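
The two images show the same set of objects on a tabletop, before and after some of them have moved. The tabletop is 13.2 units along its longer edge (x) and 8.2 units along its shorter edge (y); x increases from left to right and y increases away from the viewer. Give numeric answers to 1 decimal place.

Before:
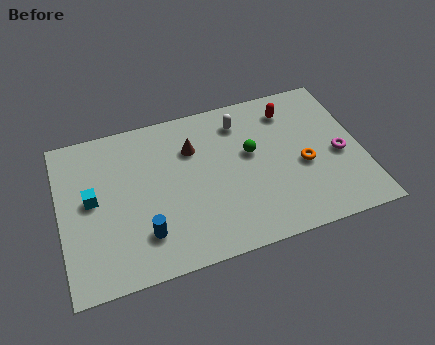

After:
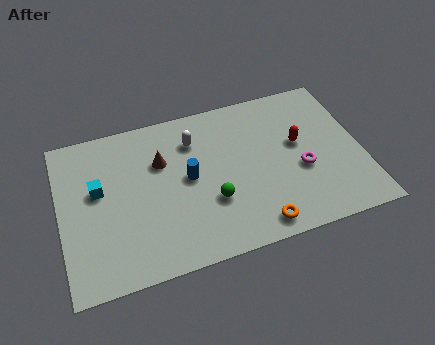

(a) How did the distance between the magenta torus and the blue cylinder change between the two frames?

-3.8

Before: roughly 8.8 units apart; after: 5.0. That's 3.8 units closer together.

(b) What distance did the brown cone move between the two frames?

1.4

The brown cone was near (5.9, 5.8) before and (4.5, 5.5) after, so it travelled √(1.4² + 0.3²) ≈ 1.4 units.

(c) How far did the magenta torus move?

1.7

The magenta torus moved from about (12.2, 3.6) to (10.5, 3.3), a distance of √(1.7² + 0.3²) ≈ 1.7.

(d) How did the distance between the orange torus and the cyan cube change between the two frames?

-1.6

They were about 9.2 units apart before and 7.6 after — 1.6 units closer together.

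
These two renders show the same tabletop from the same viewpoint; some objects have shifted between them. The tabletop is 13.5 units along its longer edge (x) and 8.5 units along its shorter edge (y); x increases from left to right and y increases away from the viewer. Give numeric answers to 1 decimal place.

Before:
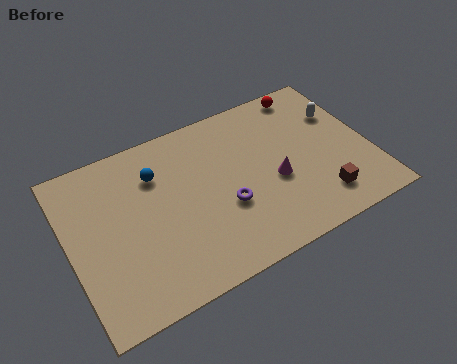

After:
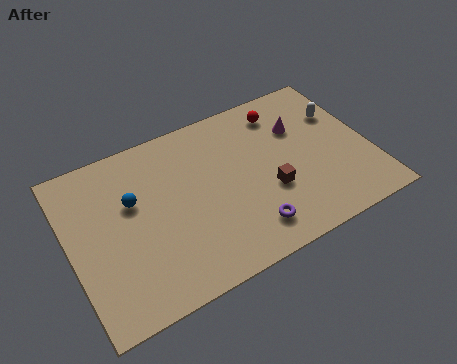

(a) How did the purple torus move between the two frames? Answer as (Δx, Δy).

(0.8, -1.6)

From the two frames, the purple torus sits at roughly (6.8, 3.2) before and (7.6, 1.6) after.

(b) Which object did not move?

the white capsule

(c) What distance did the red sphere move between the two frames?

1.4

The red sphere moved from about (11.3, 7.6) to (10.0, 7.0), a distance of √(1.3² + 0.6²) ≈ 1.4.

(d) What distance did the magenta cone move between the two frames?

2.7

From (9.1, 3.5) to (10.6, 5.8), the magenta cone covered √(1.5² + 2.3²) ≈ 2.7 units.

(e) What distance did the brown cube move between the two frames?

2.5

The brown cube moved from about (10.9, 1.7) to (8.8, 3.1), a distance of √(2.1² + 1.4²) ≈ 2.5.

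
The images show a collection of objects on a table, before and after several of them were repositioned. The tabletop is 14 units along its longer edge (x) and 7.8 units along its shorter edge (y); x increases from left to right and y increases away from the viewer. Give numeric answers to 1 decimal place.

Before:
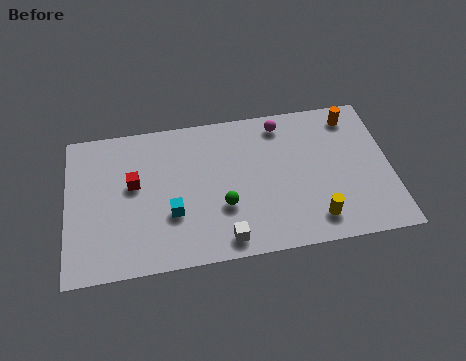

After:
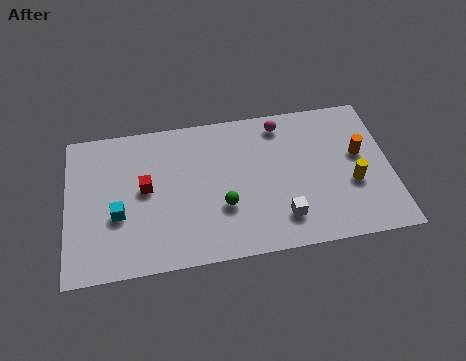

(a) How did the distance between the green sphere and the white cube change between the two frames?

+1.0

The distance was about 1.7 in the first image and 2.7 in the second, so they moved 1.0 units further apart.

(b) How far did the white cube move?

2.6

From (6.7, 1.0) to (9.2, 1.7), the white cube covered √(2.5² + 0.7²) ≈ 2.6 units.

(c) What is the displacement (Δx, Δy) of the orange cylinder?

(0.2, -2.1)

The orange cylinder was at about (12.5, 6.6) and moved to about (12.7, 4.5).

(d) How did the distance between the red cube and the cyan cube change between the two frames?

-0.7

They were about 2.4 units apart before and 1.7 after — 0.7 units closer together.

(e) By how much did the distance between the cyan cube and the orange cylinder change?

+1.7

Before: roughly 8.9 units apart; after: 10.6. That's 1.7 units further apart.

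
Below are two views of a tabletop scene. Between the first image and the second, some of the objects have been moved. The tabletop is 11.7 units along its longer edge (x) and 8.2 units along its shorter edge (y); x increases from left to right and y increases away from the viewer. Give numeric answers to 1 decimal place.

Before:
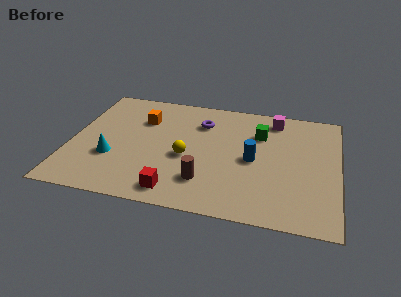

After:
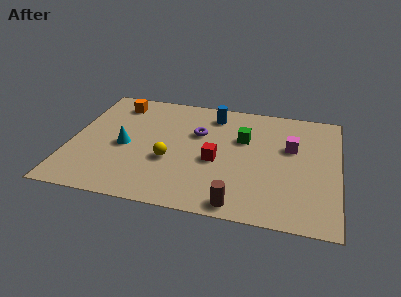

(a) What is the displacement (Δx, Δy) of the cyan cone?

(0.5, 0.9)

The cyan cone was at about (1.9, 2.8) and moved to about (2.4, 3.7).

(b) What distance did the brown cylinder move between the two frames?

1.9

The brown cylinder was near (6.0, 2.0) before and (7.5, 0.8) after, so it travelled √(1.5² + 1.2²) ≈ 1.9 units.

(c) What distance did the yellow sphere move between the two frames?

0.8

From (5.1, 3.5) to (4.4, 3.1), the yellow sphere covered √(0.7² + 0.4²) ≈ 0.8 units.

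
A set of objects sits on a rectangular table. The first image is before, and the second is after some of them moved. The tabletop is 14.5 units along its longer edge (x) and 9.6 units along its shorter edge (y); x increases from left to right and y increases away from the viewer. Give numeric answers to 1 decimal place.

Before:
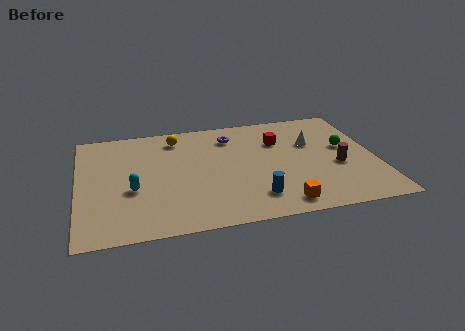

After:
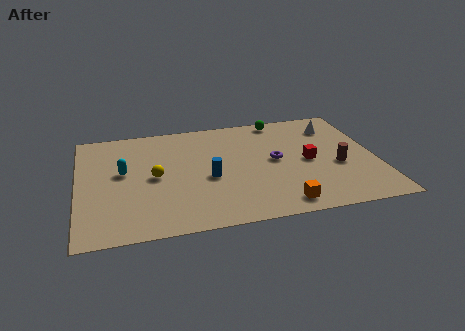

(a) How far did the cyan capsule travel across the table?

1.6

The cyan capsule moved from about (2.6, 3.8) to (2.2, 5.4), a distance of √(0.4² + 1.6²) ≈ 1.6.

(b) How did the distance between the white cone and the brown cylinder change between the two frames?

+1.1

They were about 2.5 units apart before and 3.6 after — 1.1 units further apart.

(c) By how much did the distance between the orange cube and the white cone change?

+1.7

Before: roughly 5.3 units apart; after: 7.0. That's 1.7 units further apart.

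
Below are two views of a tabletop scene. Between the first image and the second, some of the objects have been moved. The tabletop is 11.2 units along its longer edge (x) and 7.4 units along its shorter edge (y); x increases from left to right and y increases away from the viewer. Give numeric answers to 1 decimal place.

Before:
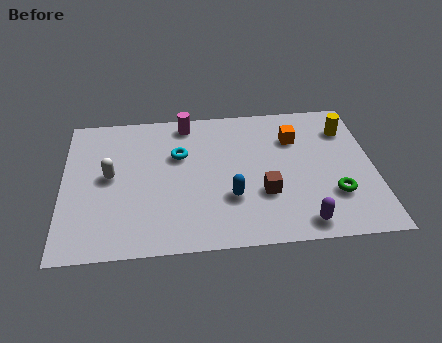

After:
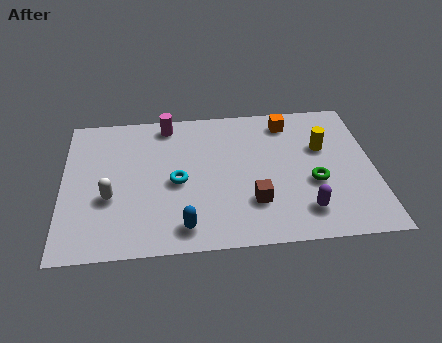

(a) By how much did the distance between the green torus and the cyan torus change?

-1.2

Before: roughly 6.1 units apart; after: 4.9. That's 1.2 units closer together.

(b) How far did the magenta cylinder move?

0.7

From (4.5, 6.5) to (3.8, 6.5), the magenta cylinder covered √(0.7² + 0.0²) ≈ 0.7 units.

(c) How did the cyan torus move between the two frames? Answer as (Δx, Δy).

(-0.1, -1.4)

The cyan torus started near (4.2, 4.8) and ended near (4.1, 3.4).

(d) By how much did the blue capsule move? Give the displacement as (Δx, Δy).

(-1.7, -1.3)

From the two frames, the blue capsule sits at roughly (6.0, 2.4) before and (4.3, 1.1) after.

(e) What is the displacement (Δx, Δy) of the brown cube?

(-0.4, -0.4)

The brown cube started near (7.2, 2.5) and ended near (6.8, 2.1).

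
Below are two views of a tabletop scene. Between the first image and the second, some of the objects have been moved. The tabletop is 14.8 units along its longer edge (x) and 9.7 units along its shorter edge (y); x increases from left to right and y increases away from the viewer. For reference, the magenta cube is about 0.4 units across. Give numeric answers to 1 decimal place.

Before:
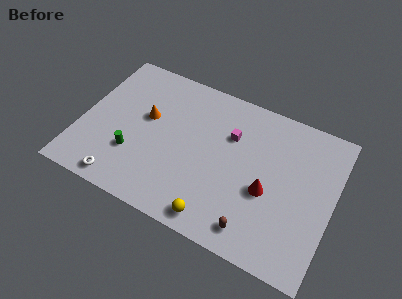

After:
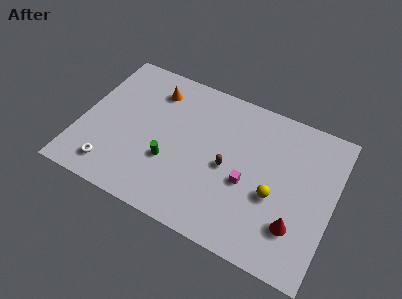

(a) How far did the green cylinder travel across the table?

2.1

The green cylinder was near (3.3, 3.0) before and (5.4, 3.4) after, so it travelled √(2.1² + 0.4²) ≈ 2.1 units.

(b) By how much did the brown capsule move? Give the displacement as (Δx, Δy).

(-2.0, 3.1)

From the two frames, the brown capsule sits at roughly (10.7, 1.4) before and (8.7, 4.5) after.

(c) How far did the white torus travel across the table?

0.9

The white torus moved from about (2.9, 1.0) to (2.2, 1.6), a distance of √(0.7² + 0.6²) ≈ 0.9.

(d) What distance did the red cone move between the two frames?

2.3

The red cone moved from about (11.1, 4.0) to (12.9, 2.6), a distance of √(1.8² + 1.4²) ≈ 2.3.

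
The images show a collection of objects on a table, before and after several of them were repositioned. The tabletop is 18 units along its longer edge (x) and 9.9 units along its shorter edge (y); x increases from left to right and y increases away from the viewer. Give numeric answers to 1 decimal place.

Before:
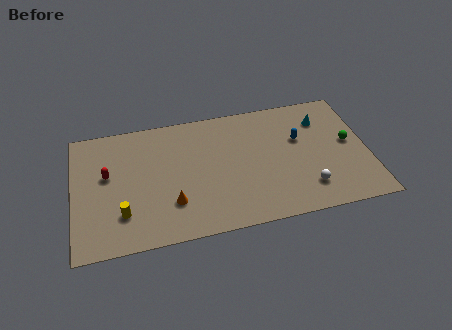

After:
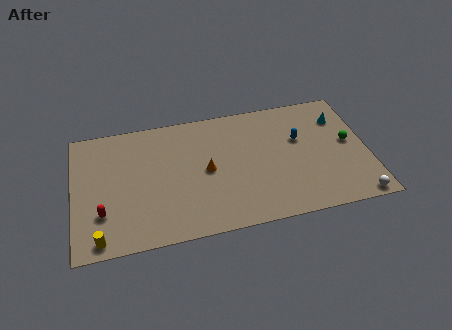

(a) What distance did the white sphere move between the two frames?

3.2

The white sphere moved from about (14.1, 2.2) to (17.0, 0.8), a distance of √(2.9² + 1.4²) ≈ 3.2.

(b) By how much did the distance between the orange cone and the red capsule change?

+1.9

The distance was about 4.8 in the first image and 6.7 in the second, so they moved 1.9 units further apart.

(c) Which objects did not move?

the blue capsule and the green sphere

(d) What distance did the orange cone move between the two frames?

3.0

The orange cone was near (5.9, 2.8) before and (8.1, 4.9) after, so it travelled √(2.2² + 2.1²) ≈ 3.0 units.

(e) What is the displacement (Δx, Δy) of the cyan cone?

(1.1, -0.1)

The cyan cone was at about (15.4, 7.5) and moved to about (16.5, 7.4).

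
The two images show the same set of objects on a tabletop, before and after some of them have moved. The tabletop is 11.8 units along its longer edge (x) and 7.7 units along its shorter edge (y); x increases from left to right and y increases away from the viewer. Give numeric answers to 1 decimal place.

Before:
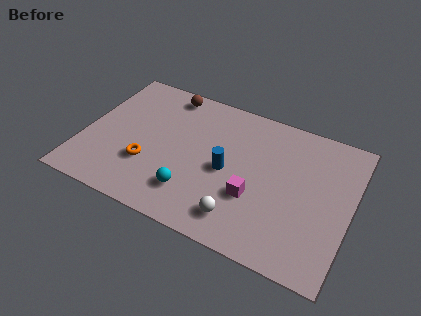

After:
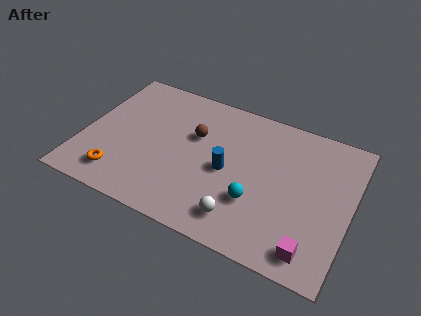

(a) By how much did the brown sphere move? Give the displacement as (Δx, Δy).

(1.5, -1.9)

From the two frames, the brown sphere sits at roughly (3.3, 6.8) before and (4.8, 4.9) after.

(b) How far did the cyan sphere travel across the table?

2.8

The cyan sphere moved from about (5.1, 1.8) to (7.8, 2.5), a distance of √(2.7² + 0.7²) ≈ 2.8.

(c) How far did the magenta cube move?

3.1

The magenta cube moved from about (7.7, 2.7) to (10.4, 1.1), a distance of √(2.7² + 1.6²) ≈ 3.1.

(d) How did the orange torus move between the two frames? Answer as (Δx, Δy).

(-1.1, -1.1)

From the two frames, the orange torus sits at roughly (3.0, 2.5) before and (1.9, 1.4) after.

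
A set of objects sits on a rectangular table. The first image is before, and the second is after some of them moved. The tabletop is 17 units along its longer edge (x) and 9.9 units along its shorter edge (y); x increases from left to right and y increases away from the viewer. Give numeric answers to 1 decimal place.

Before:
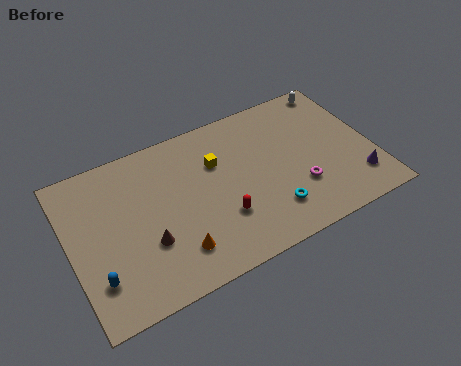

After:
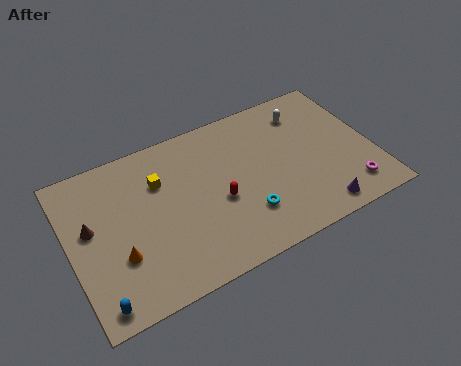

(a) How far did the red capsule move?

1.1

The red capsule was near (8.2, 3.1) before and (8.2, 4.2) after, so it travelled √(0.0² + 1.1²) ≈ 1.1 units.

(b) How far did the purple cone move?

2.6

The purple cone moved from about (15.8, 2.2) to (13.4, 1.2), a distance of √(2.4² + 1.0²) ≈ 2.6.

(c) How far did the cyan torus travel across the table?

1.5

The cyan torus was near (10.9, 2.3) before and (9.5, 2.7) after, so it travelled √(1.4² + 0.4²) ≈ 1.5 units.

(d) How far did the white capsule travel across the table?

2.2

The white capsule was near (15.7, 8.9) before and (13.7, 7.9) after, so it travelled √(2.0² + 1.0²) ≈ 2.2 units.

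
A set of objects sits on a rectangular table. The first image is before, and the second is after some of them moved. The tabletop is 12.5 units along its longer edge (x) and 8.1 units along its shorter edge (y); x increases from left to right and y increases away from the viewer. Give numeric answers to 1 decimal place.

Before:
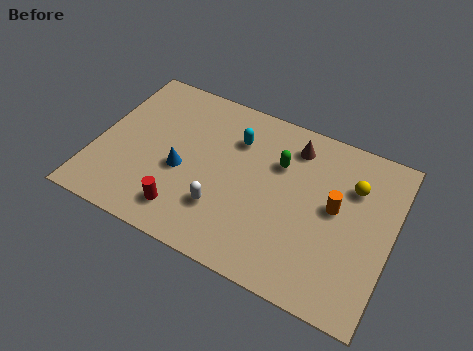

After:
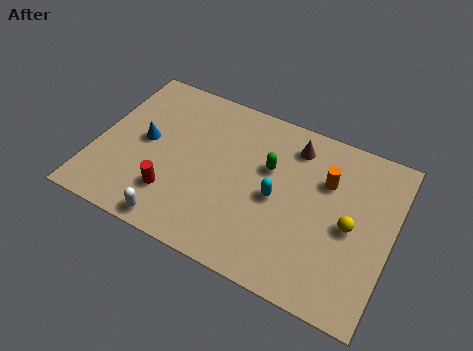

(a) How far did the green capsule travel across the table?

0.6

From (7.6, 5.5) to (7.2, 5.1), the green capsule covered √(0.4² + 0.4²) ≈ 0.6 units.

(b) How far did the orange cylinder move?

1.2

The orange cylinder moved from about (10.1, 4.4) to (9.6, 5.5), a distance of √(0.5² + 1.1²) ≈ 1.2.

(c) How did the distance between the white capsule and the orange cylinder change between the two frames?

+2.5

Before: roughly 5.0 units apart; after: 7.5. That's 2.5 units further apart.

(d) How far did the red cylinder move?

0.8

The red cylinder was near (4.1, 1.5) before and (3.5, 2.1) after, so it travelled √(0.6² + 0.6²) ≈ 0.8 units.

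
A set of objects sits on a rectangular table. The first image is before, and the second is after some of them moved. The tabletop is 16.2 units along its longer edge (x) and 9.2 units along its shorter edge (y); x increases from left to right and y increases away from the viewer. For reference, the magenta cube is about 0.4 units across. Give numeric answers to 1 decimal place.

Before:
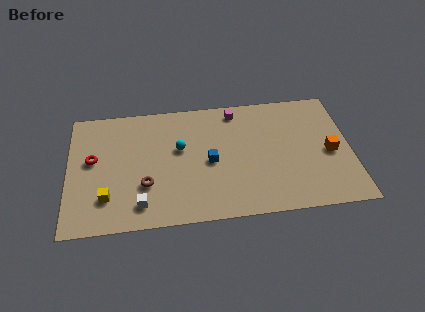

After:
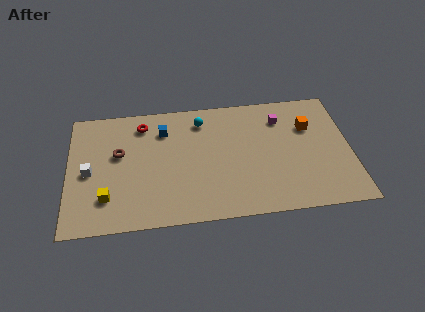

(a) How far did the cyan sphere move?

2.4

The cyan sphere was near (6.4, 5.5) before and (7.7, 7.5) after, so it travelled √(1.3² + 2.0²) ≈ 2.4 units.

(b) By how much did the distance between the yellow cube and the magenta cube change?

+1.8

Before: roughly 9.4 units apart; after: 11.2. That's 1.8 units further apart.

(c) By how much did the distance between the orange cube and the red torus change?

-3.9

Before: roughly 13.6 units apart; after: 9.7. That's 3.9 units closer together.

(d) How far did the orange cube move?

2.4

From (15.0, 4.2) to (13.9, 6.3), the orange cube covered √(1.1² + 2.1²) ≈ 2.4 units.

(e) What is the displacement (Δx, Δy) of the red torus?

(2.9, 2.4)

The red torus started near (1.4, 5.2) and ended near (4.3, 7.6).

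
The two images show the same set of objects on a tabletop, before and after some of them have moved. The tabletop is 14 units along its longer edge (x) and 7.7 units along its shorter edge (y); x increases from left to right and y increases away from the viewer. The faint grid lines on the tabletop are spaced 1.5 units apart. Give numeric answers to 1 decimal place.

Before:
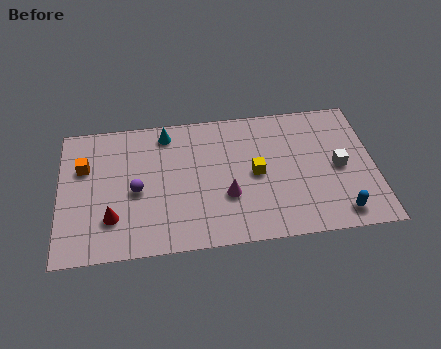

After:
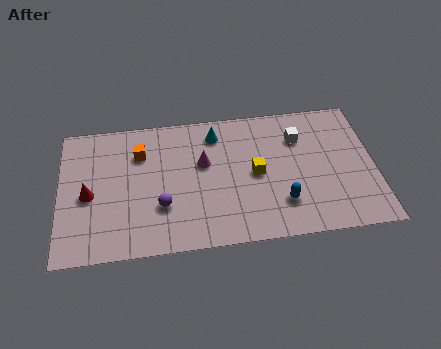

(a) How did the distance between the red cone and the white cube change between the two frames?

-0.6

The distance was about 10.2 in the first image and 9.6 in the second, so they moved 0.6 units closer together.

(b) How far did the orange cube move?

2.5

The orange cube moved from about (1.1, 5.1) to (3.6, 5.6), a distance of √(2.5² + 0.5²) ≈ 2.5.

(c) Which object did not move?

the yellow cube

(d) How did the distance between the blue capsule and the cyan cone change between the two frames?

-4.2

Before: roughly 9.3 units apart; after: 5.1. That's 4.2 units closer together.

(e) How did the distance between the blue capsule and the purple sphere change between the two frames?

-3.9

The distance was about 9.2 in the first image and 5.3 in the second, so they moved 3.9 units closer together.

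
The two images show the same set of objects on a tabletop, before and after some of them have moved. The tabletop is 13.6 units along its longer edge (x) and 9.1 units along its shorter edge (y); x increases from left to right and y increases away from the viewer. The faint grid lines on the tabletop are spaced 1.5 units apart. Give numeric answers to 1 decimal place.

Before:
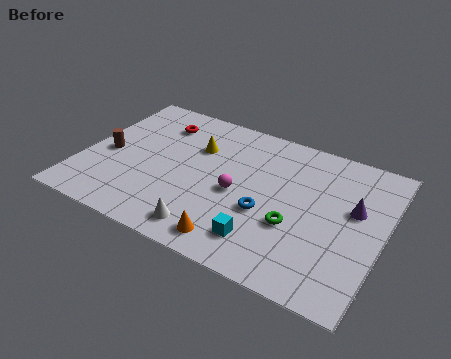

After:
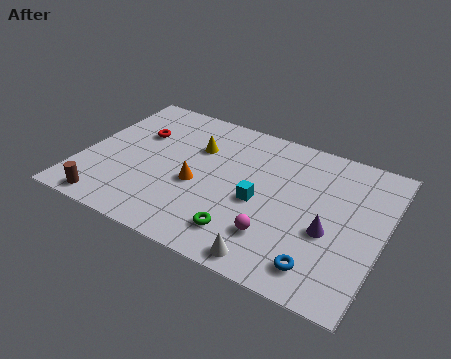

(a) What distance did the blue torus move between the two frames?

3.4

The blue torus was near (8.5, 3.5) before and (11.2, 1.5) after, so it travelled √(2.7² + 2.0²) ≈ 3.4 units.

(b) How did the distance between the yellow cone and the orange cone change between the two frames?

-3.2

The distance was about 5.6 in the first image and 2.4 in the second, so they moved 3.2 units closer together.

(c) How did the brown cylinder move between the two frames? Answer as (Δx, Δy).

(0.6, -3.2)

The brown cylinder started near (1.1, 4.1) and ended near (1.7, 0.9).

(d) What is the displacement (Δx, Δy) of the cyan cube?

(-0.5, 2.2)

The cyan cube started near (8.6, 1.8) and ended near (8.1, 4.0).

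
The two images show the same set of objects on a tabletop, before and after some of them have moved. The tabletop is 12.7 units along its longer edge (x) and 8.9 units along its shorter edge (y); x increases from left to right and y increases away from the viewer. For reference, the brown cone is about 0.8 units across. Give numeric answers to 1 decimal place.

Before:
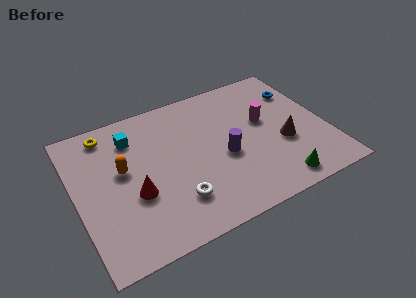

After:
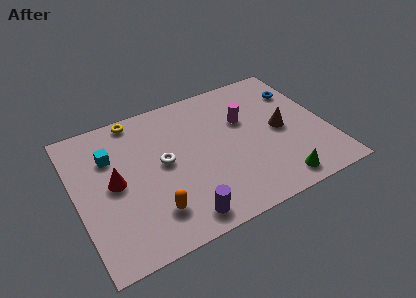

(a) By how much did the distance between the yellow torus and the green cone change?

-0.8

Before: roughly 10.2 units apart; after: 9.4. That's 0.8 units closer together.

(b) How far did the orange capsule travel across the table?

3.3

The orange capsule was near (2.4, 5.1) before and (3.5, 2.0) after, so it travelled √(1.1² + 3.1²) ≈ 3.3 units.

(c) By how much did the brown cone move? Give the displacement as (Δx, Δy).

(0.0, 0.9)

From the two frames, the brown cone sits at roughly (10.4, 3.4) before and (10.4, 4.3) after.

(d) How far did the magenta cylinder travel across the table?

1.1

The magenta cylinder was near (9.7, 5.2) before and (8.7, 5.7) after, so it travelled √(1.0² + 0.5²) ≈ 1.1 units.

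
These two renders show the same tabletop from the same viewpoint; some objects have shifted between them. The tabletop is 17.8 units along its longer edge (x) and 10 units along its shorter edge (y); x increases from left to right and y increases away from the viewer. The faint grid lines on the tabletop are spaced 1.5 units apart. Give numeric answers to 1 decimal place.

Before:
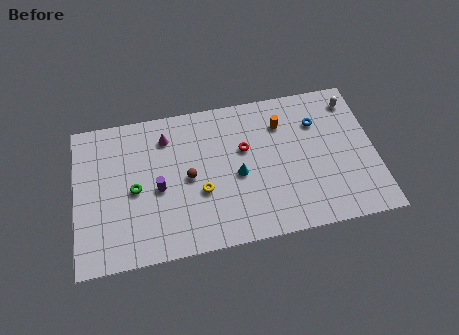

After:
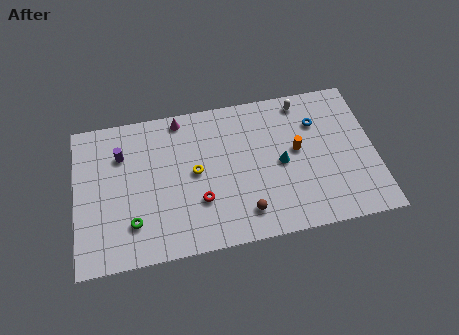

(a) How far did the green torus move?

2.2

From (3.5, 4.7) to (3.3, 2.5), the green torus covered √(0.2² + 2.2²) ≈ 2.2 units.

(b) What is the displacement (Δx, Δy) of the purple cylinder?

(-2.1, 2.7)

The purple cylinder started near (4.9, 4.5) and ended near (2.8, 7.2).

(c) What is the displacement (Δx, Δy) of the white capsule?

(-3.0, 0.5)

From the two frames, the white capsule sits at roughly (16.7, 8.3) before and (13.7, 8.8) after.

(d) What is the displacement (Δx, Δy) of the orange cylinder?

(0.8, -2.0)

From the two frames, the orange cylinder sits at roughly (12.4, 7.5) before and (13.2, 5.5) after.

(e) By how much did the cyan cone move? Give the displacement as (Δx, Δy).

(2.6, 0.3)

The cyan cone was at about (9.6, 4.5) and moved to about (12.2, 4.8).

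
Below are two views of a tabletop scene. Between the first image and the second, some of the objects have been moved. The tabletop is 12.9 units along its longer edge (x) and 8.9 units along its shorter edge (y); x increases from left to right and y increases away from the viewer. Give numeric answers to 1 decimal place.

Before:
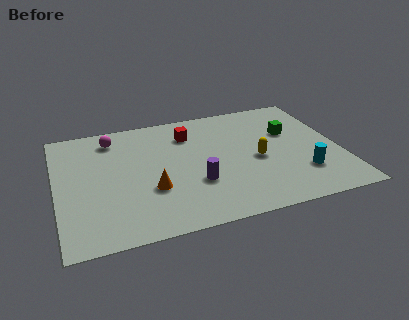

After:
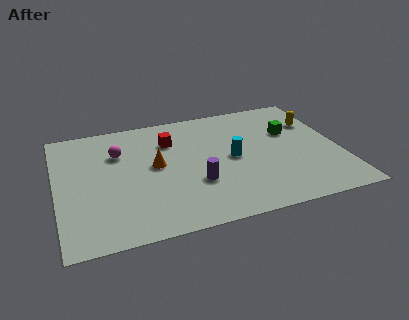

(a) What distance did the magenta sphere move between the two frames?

1.2

The magenta sphere was near (2.7, 7.4) before and (2.9, 6.2) after, so it travelled √(0.2² + 1.2²) ≈ 1.2 units.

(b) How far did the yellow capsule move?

3.6

The yellow capsule was near (9.1, 4.0) before and (12.0, 6.2) after, so it travelled √(2.9² + 2.2²) ≈ 3.6 units.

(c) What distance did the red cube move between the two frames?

0.9

The red cube moved from about (6.2, 6.8) to (5.3, 6.5), a distance of √(0.9² + 0.3²) ≈ 0.9.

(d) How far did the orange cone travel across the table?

1.7

From (4.2, 3.1) to (4.5, 4.8), the orange cone covered √(0.3² + 1.7²) ≈ 1.7 units.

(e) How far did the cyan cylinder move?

3.6

The cyan cylinder was near (11.0, 2.4) before and (8.0, 4.4) after, so it travelled √(3.0² + 2.0²) ≈ 3.6 units.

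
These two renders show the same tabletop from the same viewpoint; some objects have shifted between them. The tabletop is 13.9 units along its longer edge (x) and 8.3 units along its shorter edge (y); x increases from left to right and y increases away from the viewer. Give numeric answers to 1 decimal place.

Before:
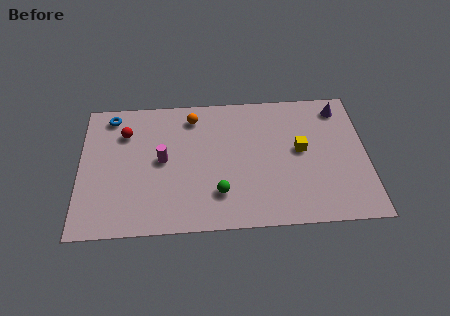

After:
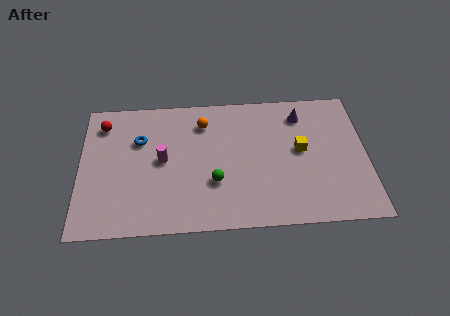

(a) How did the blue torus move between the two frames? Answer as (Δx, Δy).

(1.4, -1.6)

The blue torus started near (1.5, 7.2) and ended near (2.9, 5.6).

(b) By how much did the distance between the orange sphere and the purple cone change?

-2.4

Before: roughly 7.2 units apart; after: 4.8. That's 2.4 units closer together.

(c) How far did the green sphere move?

0.7

The green sphere moved from about (6.7, 2.1) to (6.5, 2.8), a distance of √(0.2² + 0.7²) ≈ 0.7.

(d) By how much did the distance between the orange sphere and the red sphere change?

+1.5

Before: roughly 3.4 units apart; after: 4.9. That's 1.5 units further apart.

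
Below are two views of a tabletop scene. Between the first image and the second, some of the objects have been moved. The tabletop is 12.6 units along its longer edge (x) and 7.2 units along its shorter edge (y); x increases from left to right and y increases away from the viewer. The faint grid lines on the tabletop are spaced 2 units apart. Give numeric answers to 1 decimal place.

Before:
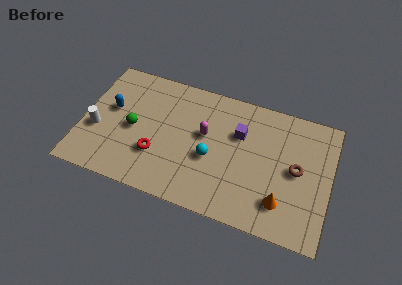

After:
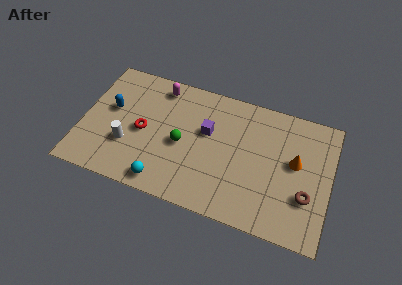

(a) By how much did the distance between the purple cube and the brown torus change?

+2.4

Before: roughly 3.2 units apart; after: 5.6. That's 2.4 units further apart.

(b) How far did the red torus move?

1.4

The red torus was near (3.9, 2.3) before and (3.1, 3.4) after, so it travelled √(0.8² + 1.1²) ≈ 1.4 units.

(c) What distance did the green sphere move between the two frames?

2.5

The green sphere moved from about (2.6, 3.4) to (5.1, 3.3), a distance of √(2.5² + 0.1²) ≈ 2.5.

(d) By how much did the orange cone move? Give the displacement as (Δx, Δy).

(0.5, 2.4)

The orange cone started near (10.3, 1.7) and ended near (10.8, 4.1).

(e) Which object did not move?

the blue capsule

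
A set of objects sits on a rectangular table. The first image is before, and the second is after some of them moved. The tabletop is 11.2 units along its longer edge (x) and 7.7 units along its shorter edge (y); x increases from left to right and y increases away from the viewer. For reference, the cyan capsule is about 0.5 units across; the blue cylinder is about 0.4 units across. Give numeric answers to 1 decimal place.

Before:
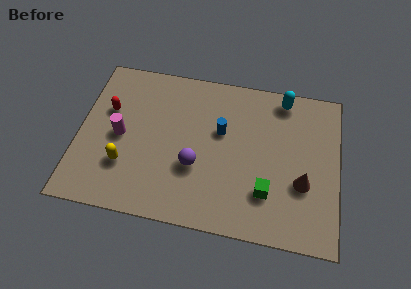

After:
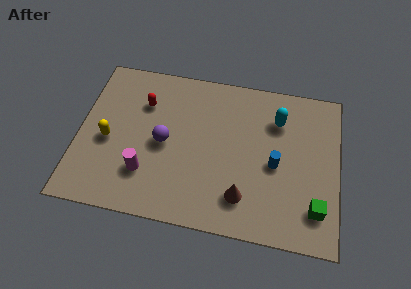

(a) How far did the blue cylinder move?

2.7

From (6.1, 4.7) to (8.5, 3.5), the blue cylinder covered √(2.4² + 1.2²) ≈ 2.7 units.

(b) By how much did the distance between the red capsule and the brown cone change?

-2.9

The distance was about 8.8 in the first image and 5.9 in the second, so they moved 2.9 units closer together.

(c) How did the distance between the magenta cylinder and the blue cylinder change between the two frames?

+1.3

They were about 4.4 units apart before and 5.7 after — 1.3 units further apart.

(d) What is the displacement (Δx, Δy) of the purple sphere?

(-1.4, 0.9)

From the two frames, the purple sphere sits at roughly (5.1, 2.8) before and (3.7, 3.7) after.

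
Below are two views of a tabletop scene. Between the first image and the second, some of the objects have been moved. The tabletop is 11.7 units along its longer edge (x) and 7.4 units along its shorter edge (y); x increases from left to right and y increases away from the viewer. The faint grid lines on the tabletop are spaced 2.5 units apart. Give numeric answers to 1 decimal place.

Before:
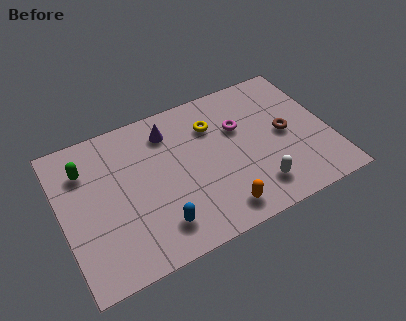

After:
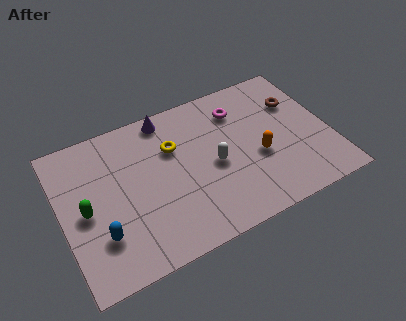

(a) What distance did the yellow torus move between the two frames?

1.8

The yellow torus was near (6.8, 5.4) before and (5.0, 5.0) after, so it travelled √(1.8² + 0.4²) ≈ 1.8 units.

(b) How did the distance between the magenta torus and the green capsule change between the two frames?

+0.6

The distance was about 6.7 in the first image and 7.3 in the second, so they moved 0.6 units further apart.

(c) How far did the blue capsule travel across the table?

2.5

The blue capsule moved from about (3.9, 1.5) to (1.5, 2.1), a distance of √(2.4² + 0.6²) ≈ 2.5.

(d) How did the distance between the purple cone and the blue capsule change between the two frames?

+1.1

Before: roughly 4.5 units apart; after: 5.6. That's 1.1 units further apart.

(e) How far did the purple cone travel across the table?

0.7

The purple cone moved from about (4.9, 5.9) to (4.9, 6.6), a distance of √(0.0² + 0.7²) ≈ 0.7.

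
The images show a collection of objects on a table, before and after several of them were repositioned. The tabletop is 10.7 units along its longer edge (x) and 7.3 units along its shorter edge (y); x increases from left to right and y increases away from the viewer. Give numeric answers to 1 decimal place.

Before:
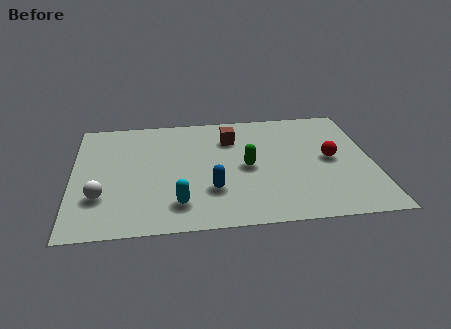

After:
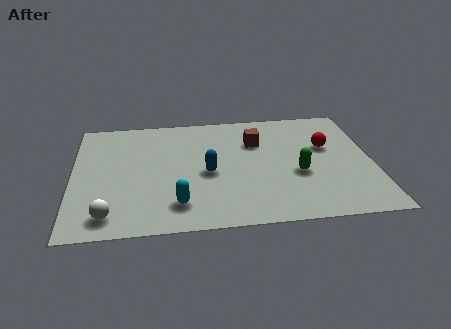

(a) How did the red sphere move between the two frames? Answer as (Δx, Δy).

(-0.1, 0.8)

The red sphere started near (9.2, 3.7) and ended near (9.1, 4.5).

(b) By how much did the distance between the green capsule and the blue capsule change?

+1.4

They were about 1.8 units apart before and 3.2 after — 1.4 units further apart.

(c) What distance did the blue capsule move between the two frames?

1.1

From (4.9, 2.2) to (4.8, 3.3), the blue capsule covered √(0.1² + 1.1²) ≈ 1.1 units.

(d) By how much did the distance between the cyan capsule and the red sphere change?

+0.3

The distance was about 5.9 in the first image and 6.2 in the second, so they moved 0.3 units further apart.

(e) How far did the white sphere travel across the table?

1.1

The white sphere was near (1.0, 2.2) before and (1.3, 1.1) after, so it travelled √(0.3² + 1.1²) ≈ 1.1 units.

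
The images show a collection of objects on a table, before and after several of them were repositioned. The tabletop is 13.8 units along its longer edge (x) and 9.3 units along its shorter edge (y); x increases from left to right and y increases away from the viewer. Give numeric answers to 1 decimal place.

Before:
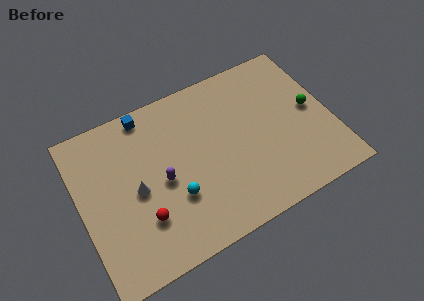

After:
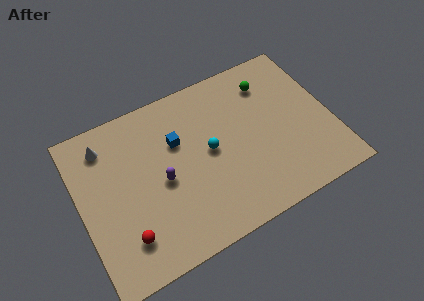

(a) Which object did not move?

the purple capsule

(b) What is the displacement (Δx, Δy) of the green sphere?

(-2.0, 2.5)

From the two frames, the green sphere sits at roughly (12.8, 4.8) before and (10.8, 7.3) after.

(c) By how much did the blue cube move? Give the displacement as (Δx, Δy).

(1.4, -2.3)

The blue cube was at about (4.1, 8.4) and moved to about (5.5, 6.1).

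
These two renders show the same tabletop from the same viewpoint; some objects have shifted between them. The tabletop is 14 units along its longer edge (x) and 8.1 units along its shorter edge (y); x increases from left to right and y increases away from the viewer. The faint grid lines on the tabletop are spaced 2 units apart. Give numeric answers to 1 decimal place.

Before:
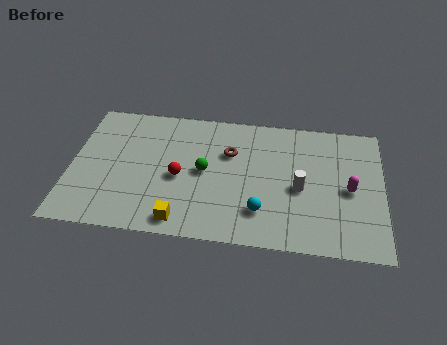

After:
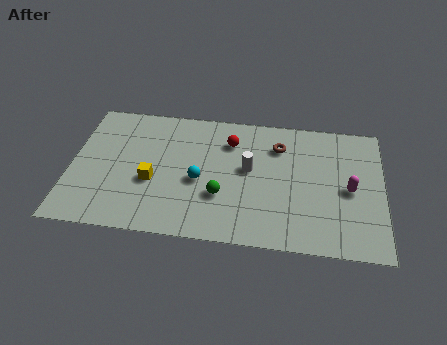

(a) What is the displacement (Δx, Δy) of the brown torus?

(2.2, 0.7)

The brown torus was at about (7.1, 5.4) and moved to about (9.3, 6.1).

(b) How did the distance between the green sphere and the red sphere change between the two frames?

+2.2

Before: roughly 1.2 units apart; after: 3.4. That's 2.2 units further apart.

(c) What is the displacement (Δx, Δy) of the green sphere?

(0.8, -1.4)

From the two frames, the green sphere sits at roughly (6.0, 4.1) before and (6.8, 2.7) after.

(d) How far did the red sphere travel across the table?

3.3

From (4.9, 3.6) to (7.1, 6.1), the red sphere covered √(2.2² + 2.5²) ≈ 3.3 units.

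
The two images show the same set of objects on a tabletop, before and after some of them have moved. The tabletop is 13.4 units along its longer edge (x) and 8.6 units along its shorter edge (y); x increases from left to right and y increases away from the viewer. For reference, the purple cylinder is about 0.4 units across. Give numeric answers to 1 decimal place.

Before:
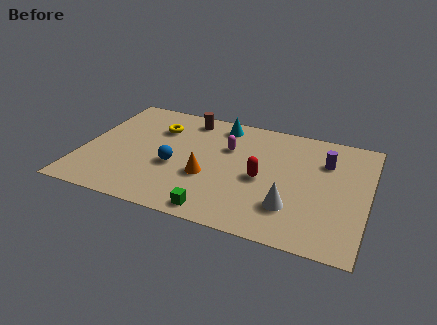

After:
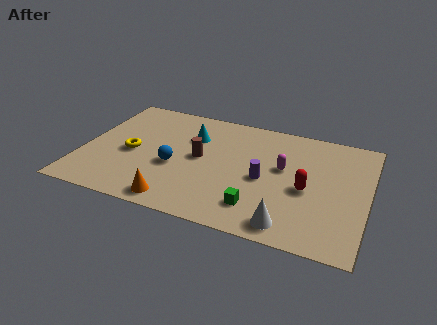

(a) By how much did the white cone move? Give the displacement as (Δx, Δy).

(0.0, -1.2)

The white cone started near (10.0, 2.3) and ended near (10.0, 1.1).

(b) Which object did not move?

the blue sphere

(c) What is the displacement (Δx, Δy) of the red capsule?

(2.1, -0.1)

The red capsule was at about (8.5, 3.9) and moved to about (10.6, 3.8).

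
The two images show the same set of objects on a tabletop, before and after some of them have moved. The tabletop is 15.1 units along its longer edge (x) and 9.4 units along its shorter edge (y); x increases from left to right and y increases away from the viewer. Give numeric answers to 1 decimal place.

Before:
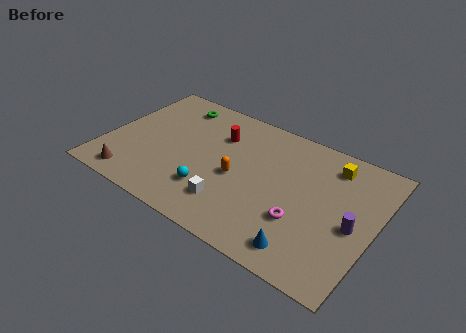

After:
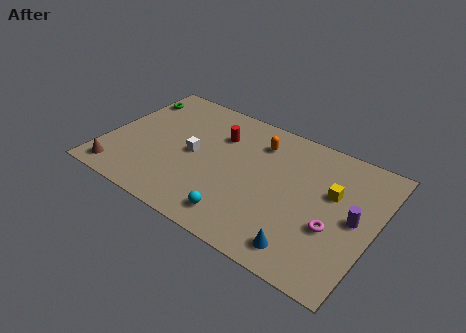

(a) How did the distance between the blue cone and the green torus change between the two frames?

+1.7

They were about 10.8 units apart before and 12.5 after — 1.7 units further apart.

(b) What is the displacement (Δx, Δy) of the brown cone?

(-0.8, 0.0)

From the two frames, the brown cone sits at roughly (2.0, 1.2) before and (1.2, 1.2) after.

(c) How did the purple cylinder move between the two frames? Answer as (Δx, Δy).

(0.0, 0.5)

The purple cylinder started near (14.0, 4.2) and ended near (14.0, 4.7).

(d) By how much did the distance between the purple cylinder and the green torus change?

+2.1

They were about 11.4 units apart before and 13.5 after — 2.1 units further apart.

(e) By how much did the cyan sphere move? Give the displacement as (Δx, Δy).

(1.8, -1.0)

The cyan sphere was at about (6.3, 2.5) and moved to about (8.1, 1.5).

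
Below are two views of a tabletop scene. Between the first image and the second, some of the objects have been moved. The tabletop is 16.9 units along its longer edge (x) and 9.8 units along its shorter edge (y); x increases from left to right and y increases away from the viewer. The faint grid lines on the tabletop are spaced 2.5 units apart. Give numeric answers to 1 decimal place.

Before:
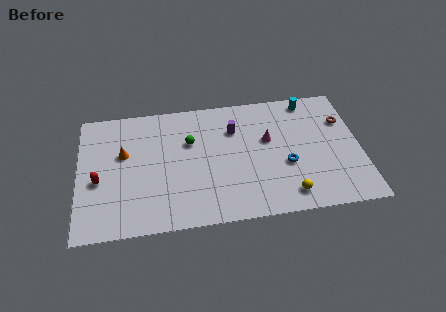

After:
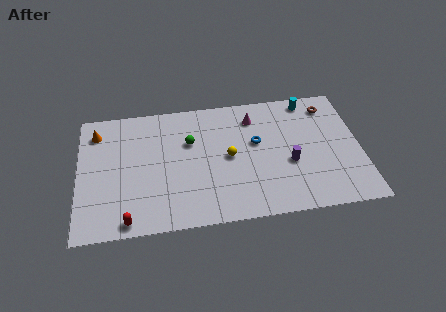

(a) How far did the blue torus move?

2.6

From (12.4, 3.8) to (10.7, 5.8), the blue torus covered √(1.7² + 2.0²) ≈ 2.6 units.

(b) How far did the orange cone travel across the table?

2.5

The orange cone moved from about (2.7, 6.0) to (1.1, 7.9), a distance of √(1.6² + 1.9²) ≈ 2.5.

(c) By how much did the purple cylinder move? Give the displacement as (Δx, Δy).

(3.2, -3.1)

The purple cylinder was at about (9.4, 7.0) and moved to about (12.6, 3.9).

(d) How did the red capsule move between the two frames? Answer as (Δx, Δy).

(1.7, -3.2)

From the two frames, the red capsule sits at roughly (1.2, 4.1) before and (2.9, 0.9) after.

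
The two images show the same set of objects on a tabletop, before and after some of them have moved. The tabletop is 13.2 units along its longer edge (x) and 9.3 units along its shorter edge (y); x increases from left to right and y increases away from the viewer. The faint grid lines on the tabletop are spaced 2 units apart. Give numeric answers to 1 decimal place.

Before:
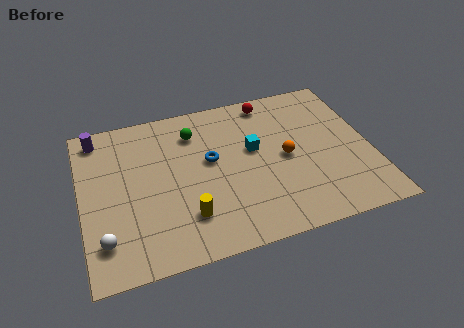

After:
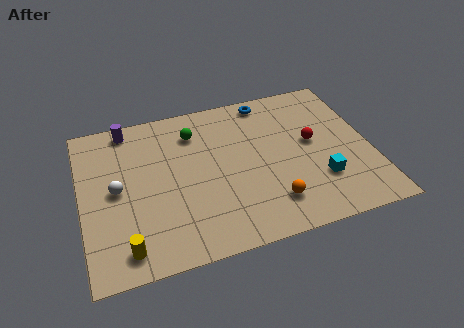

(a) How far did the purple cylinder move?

1.4

The purple cylinder was near (0.9, 8.1) before and (2.3, 8.3) after, so it travelled √(1.4² + 0.2²) ≈ 1.4 units.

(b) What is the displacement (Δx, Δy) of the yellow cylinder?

(-2.8, -1.0)

The yellow cylinder was at about (4.6, 2.3) and moved to about (1.8, 1.3).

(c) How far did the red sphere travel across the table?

3.5

The red sphere moved from about (8.9, 8.2) to (10.6, 5.1), a distance of √(1.7² + 3.1²) ≈ 3.5.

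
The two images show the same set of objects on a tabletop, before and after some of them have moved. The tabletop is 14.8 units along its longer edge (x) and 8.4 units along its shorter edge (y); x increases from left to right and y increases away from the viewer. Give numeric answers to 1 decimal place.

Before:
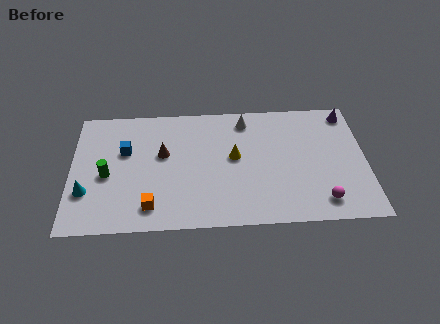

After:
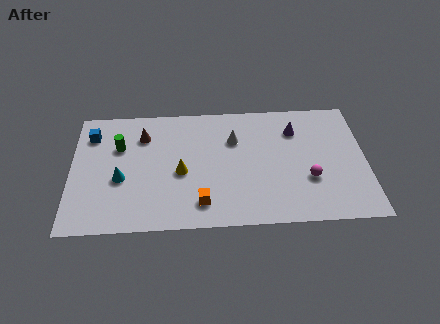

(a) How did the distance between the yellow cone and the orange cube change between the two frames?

-2.9

Before: roughly 5.2 units apart; after: 2.3. That's 2.9 units closer together.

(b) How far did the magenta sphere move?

1.6

The magenta sphere moved from about (12.5, 1.4) to (11.9, 2.9), a distance of √(0.6² + 1.5²) ≈ 1.6.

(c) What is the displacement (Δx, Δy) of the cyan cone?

(1.7, 0.8)

The cyan cone started near (0.8, 2.6) and ended near (2.5, 3.4).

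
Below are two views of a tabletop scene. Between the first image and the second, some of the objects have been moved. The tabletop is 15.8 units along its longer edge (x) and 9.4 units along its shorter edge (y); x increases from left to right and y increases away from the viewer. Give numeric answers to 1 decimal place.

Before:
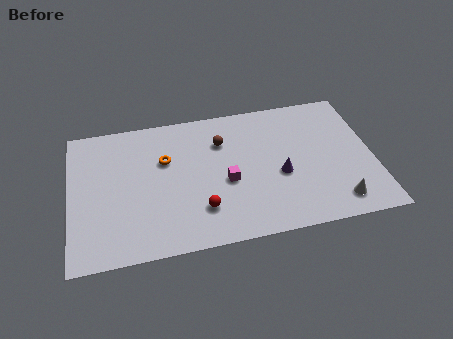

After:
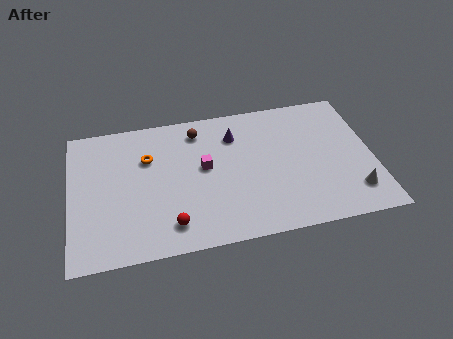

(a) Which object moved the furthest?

the purple cone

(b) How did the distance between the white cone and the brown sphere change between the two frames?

+1.9

They were about 7.8 units apart before and 9.7 after — 1.9 units further apart.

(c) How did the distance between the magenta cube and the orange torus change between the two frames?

-0.6

The distance was about 3.7 in the first image and 3.1 in the second, so they moved 0.6 units closer together.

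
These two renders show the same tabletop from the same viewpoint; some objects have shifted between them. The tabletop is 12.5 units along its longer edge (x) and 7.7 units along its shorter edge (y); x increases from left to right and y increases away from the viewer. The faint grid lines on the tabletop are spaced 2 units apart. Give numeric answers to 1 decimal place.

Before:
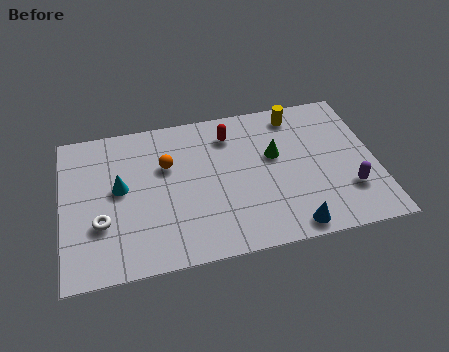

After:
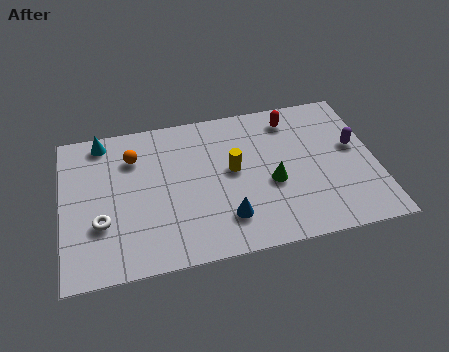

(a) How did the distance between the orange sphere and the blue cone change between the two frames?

-1.1

They were about 6.3 units apart before and 5.2 after — 1.1 units closer together.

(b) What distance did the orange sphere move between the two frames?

1.5

From (4.2, 5.0) to (2.9, 5.7), the orange sphere covered √(1.3² + 0.7²) ≈ 1.5 units.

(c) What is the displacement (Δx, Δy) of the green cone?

(-0.2, -1.4)

The green cone started near (8.5, 4.6) and ended near (8.3, 3.2).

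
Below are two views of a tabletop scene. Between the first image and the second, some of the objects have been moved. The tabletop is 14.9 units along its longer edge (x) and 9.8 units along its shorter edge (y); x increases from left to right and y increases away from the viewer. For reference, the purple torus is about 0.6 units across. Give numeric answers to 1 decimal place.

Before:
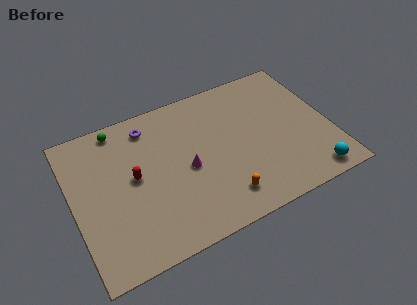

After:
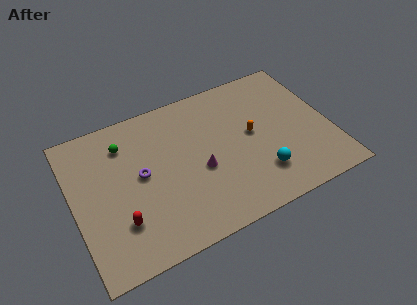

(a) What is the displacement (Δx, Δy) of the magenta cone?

(0.7, -0.4)

From the two frames, the magenta cone sits at roughly (6.5, 4.5) before and (7.2, 4.1) after.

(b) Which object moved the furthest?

the orange capsule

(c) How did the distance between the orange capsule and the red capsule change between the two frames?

+2.6

Before: roughly 5.8 units apart; after: 8.4. That's 2.6 units further apart.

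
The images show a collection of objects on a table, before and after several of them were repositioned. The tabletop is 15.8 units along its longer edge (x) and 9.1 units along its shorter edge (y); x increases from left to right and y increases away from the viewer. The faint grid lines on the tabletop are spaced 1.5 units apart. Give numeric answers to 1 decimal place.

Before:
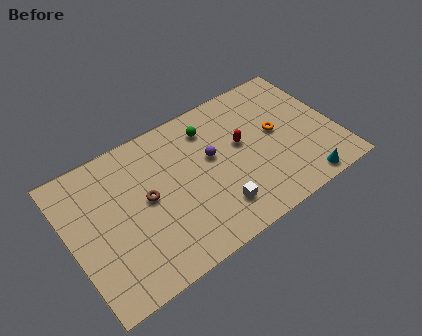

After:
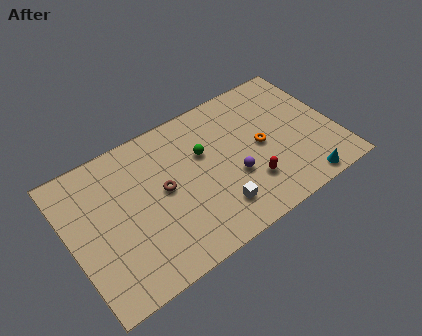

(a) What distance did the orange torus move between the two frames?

1.1

The orange torus was near (12.4, 4.9) before and (11.4, 4.5) after, so it travelled √(1.0² + 0.4²) ≈ 1.1 units.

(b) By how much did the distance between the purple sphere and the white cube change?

-1.4

The distance was about 3.3 in the first image and 1.9 in the second, so they moved 1.4 units closer together.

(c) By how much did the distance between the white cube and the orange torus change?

-1.0

The distance was about 5.1 in the first image and 4.1 in the second, so they moved 1.0 units closer together.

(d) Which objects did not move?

the cyan cone and the white cube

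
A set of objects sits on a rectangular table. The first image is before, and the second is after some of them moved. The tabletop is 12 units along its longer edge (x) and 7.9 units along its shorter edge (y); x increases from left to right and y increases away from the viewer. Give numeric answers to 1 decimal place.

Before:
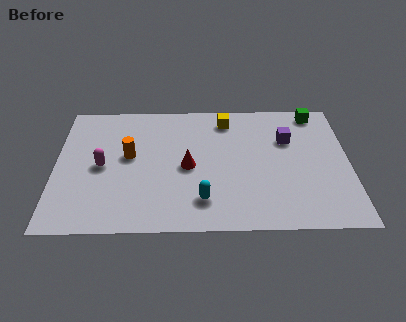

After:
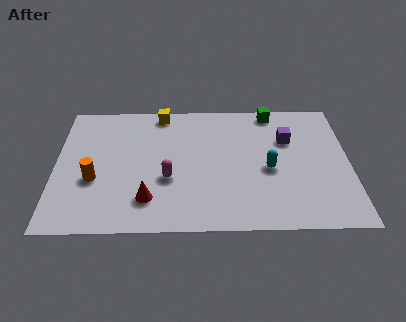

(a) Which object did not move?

the purple cube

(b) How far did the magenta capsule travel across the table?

2.8

The magenta capsule moved from about (1.9, 3.8) to (4.6, 3.0), a distance of √(2.7² + 0.8²) ≈ 2.8.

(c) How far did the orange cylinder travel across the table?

2.0

The orange cylinder was near (3.0, 4.4) before and (1.6, 3.0) after, so it travelled √(1.4² + 1.4²) ≈ 2.0 units.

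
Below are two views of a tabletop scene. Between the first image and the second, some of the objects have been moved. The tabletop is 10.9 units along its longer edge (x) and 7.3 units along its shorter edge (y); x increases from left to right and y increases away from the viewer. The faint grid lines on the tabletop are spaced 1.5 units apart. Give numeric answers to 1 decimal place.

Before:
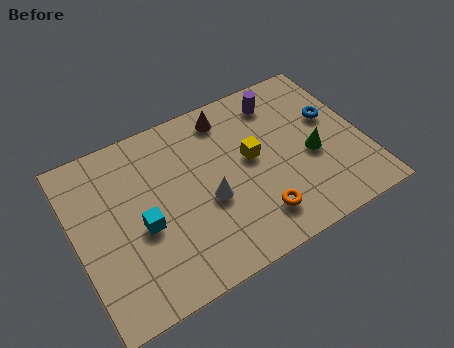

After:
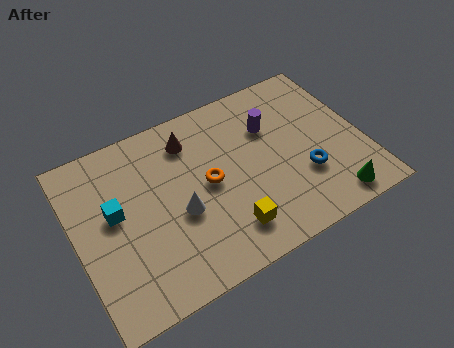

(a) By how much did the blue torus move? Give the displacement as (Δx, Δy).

(-1.4, -2.0)

From the two frames, the blue torus sits at roughly (9.9, 4.4) before and (8.5, 2.4) after.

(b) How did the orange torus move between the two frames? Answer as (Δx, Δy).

(-1.5, 2.2)

From the two frames, the orange torus sits at roughly (6.5, 1.5) before and (5.0, 3.7) after.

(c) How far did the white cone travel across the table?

1.1

From (4.9, 3.0) to (3.8, 3.0), the white cone covered √(1.1² + 0.0²) ≈ 1.1 units.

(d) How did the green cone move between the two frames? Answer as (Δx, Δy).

(0.4, -2.2)

From the two frames, the green cone sits at roughly (8.9, 3.1) before and (9.3, 0.9) after.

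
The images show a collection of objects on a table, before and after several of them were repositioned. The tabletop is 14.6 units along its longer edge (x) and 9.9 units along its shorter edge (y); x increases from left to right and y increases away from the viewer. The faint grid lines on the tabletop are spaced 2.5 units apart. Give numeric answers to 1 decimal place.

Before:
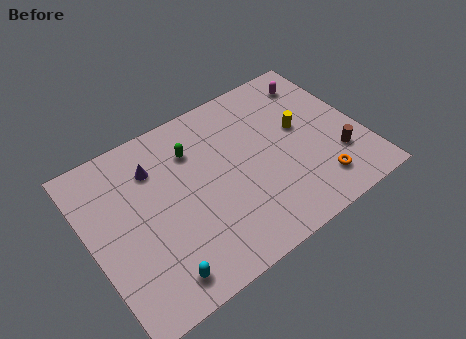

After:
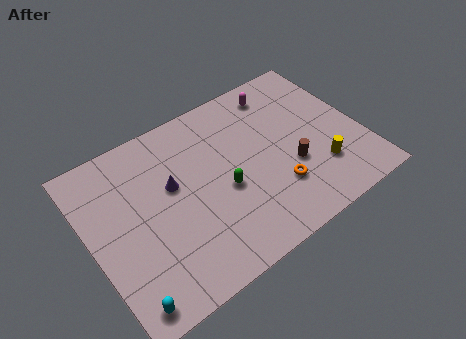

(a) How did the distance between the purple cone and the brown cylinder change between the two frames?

-3.7

Before: roughly 10.2 units apart; after: 6.5. That's 3.7 units closer together.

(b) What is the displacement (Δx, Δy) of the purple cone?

(0.7, -1.5)

The purple cone started near (3.8, 7.4) and ended near (4.5, 5.9).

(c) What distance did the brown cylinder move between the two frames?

2.5

From (13.0, 2.9) to (10.6, 3.6), the brown cylinder covered √(2.4² + 0.7²) ≈ 2.5 units.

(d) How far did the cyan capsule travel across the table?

1.8

From (2.9, 1.4) to (1.1, 1.1), the cyan capsule covered √(1.8² + 0.3²) ≈ 1.8 units.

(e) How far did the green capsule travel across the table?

3.3

The green capsule was near (5.9, 7.3) before and (7.0, 4.2) after, so it travelled √(1.1² + 3.1²) ≈ 3.3 units.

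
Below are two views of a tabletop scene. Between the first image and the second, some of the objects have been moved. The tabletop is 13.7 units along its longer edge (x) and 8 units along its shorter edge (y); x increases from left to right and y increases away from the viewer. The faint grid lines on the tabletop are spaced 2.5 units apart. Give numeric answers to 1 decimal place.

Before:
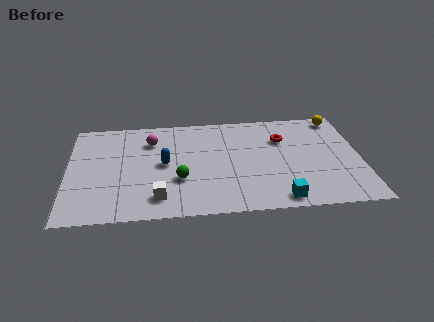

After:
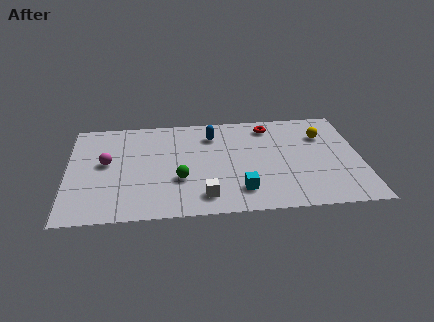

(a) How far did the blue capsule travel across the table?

3.1

From (4.5, 4.1) to (6.8, 6.2), the blue capsule covered √(2.3² + 2.1²) ≈ 3.1 units.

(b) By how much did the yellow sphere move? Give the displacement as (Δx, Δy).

(-0.8, -1.4)

From the two frames, the yellow sphere sits at roughly (12.8, 7.1) before and (12.0, 5.7) after.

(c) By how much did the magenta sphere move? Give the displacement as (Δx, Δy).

(-2.1, -1.6)

The magenta sphere started near (3.9, 6.0) and ended near (1.8, 4.4).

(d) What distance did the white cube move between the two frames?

2.1

The white cube was near (4.2, 1.5) before and (6.3, 1.4) after, so it travelled √(2.1² + 0.1²) ≈ 2.1 units.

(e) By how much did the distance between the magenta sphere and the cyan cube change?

-1.0

They were about 7.8 units apart before and 6.8 after — 1.0 units closer together.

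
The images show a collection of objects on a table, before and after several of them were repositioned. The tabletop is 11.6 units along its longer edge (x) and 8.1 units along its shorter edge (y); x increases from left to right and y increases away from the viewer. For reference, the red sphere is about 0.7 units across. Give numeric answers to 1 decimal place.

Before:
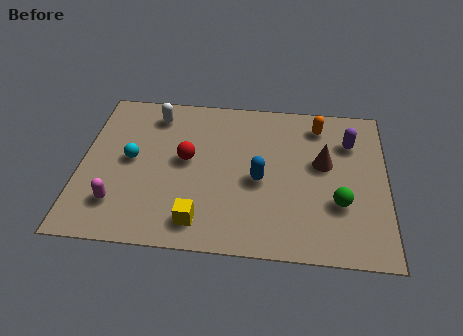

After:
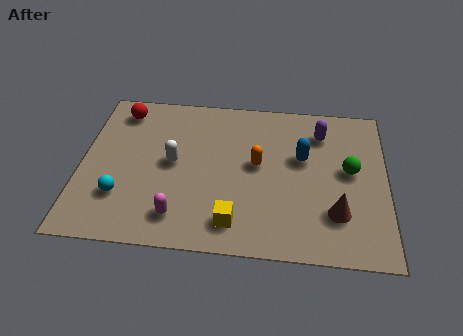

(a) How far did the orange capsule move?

3.3

From (9.0, 6.7) to (6.7, 4.4), the orange capsule covered √(2.3² + 2.3²) ≈ 3.3 units.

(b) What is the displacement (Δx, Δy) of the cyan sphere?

(-0.3, -1.9)

The cyan sphere started near (1.9, 4.2) and ended near (1.6, 2.3).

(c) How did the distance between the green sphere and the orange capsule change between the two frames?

-0.6

The distance was about 4.1 in the first image and 3.5 in the second, so they moved 0.6 units closer together.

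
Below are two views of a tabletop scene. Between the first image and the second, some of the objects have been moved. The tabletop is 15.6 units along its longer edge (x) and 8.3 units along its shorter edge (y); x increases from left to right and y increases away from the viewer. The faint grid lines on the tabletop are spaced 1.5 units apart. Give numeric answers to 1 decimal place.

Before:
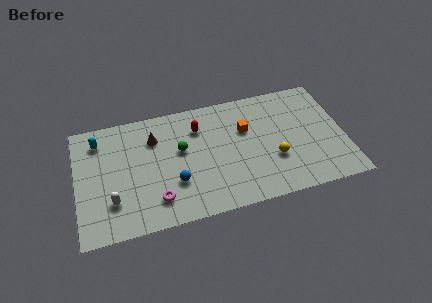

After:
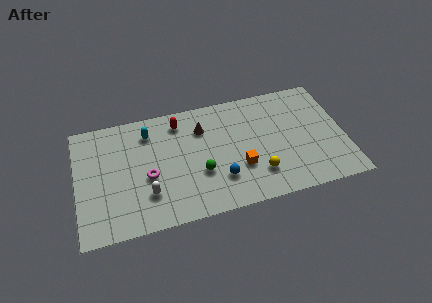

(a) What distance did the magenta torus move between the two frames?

1.7

The magenta torus was near (4.5, 1.8) before and (4.1, 3.5) after, so it travelled √(0.4² + 1.7²) ≈ 1.7 units.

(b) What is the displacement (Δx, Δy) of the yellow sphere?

(-1.0, -0.8)

The yellow sphere started near (11.4, 2.9) and ended near (10.4, 2.1).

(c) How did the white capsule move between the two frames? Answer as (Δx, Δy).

(2.0, 0.0)

The white capsule was at about (2.0, 2.3) and moved to about (4.0, 2.3).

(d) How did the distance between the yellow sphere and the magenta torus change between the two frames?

-0.5

They were about 7.0 units apart before and 6.5 after — 0.5 units closer together.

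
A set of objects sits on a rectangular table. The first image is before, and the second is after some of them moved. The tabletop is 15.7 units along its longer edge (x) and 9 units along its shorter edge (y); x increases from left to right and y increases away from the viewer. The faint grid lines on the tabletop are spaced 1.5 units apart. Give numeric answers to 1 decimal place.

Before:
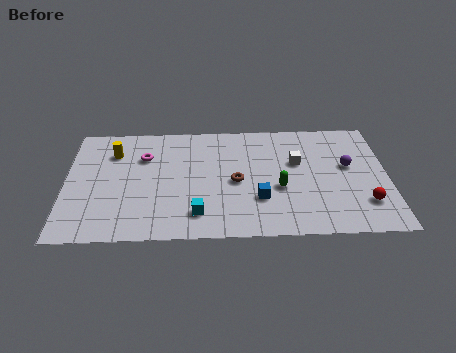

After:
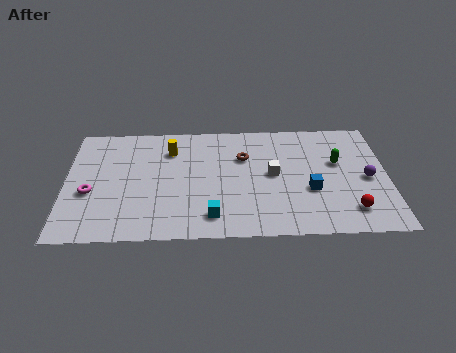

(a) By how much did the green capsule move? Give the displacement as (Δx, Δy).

(2.9, 1.9)

The green capsule started near (10.4, 3.6) and ended near (13.3, 5.5).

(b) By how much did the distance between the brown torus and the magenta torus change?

+2.9

The distance was about 5.0 in the first image and 7.9 in the second, so they moved 2.9 units further apart.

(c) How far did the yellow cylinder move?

2.8

The yellow cylinder was near (2.3, 6.7) before and (5.1, 6.8) after, so it travelled √(2.8² + 0.1²) ≈ 2.8 units.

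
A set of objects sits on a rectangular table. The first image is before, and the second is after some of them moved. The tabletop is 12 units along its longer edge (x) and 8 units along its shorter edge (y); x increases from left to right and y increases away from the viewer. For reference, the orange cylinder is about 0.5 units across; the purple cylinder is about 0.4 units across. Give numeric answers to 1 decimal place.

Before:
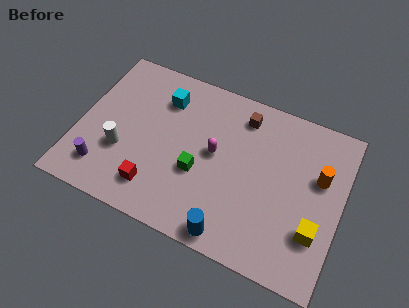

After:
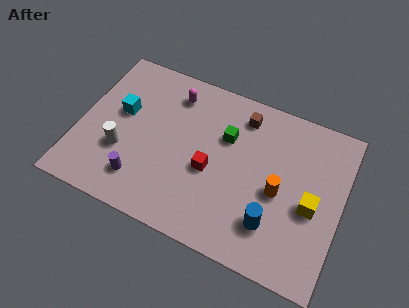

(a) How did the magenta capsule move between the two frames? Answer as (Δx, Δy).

(-2.2, 2.2)

The magenta capsule was at about (6.2, 4.3) and moved to about (4.0, 6.5).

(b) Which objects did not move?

the brown cube and the white cylinder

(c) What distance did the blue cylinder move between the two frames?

2.1

The blue cylinder moved from about (7.4, 0.8) to (9.1, 2.0), a distance of √(1.7² + 1.2²) ≈ 2.1.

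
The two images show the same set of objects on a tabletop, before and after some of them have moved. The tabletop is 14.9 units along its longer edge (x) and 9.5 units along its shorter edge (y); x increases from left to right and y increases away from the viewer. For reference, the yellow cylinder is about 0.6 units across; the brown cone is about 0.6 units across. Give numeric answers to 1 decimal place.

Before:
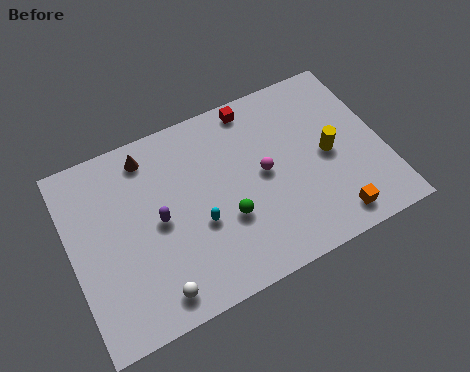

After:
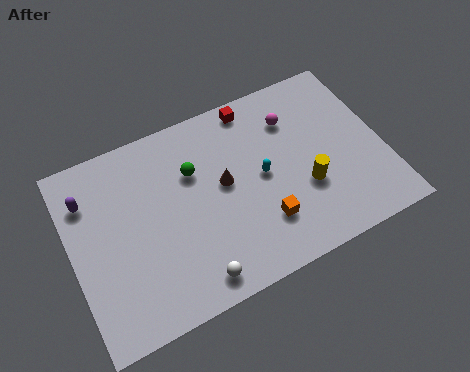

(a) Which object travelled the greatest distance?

the brown cone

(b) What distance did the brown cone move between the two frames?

4.4

The brown cone was near (4.0, 8.1) before and (7.3, 5.2) after, so it travelled √(3.3² + 2.9²) ≈ 4.4 units.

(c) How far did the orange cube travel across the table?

3.4

The orange cube was near (12.0, 1.3) before and (8.8, 2.5) after, so it travelled √(3.2² + 1.2²) ≈ 3.4 units.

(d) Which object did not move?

the red cube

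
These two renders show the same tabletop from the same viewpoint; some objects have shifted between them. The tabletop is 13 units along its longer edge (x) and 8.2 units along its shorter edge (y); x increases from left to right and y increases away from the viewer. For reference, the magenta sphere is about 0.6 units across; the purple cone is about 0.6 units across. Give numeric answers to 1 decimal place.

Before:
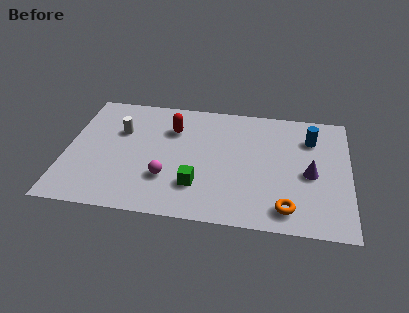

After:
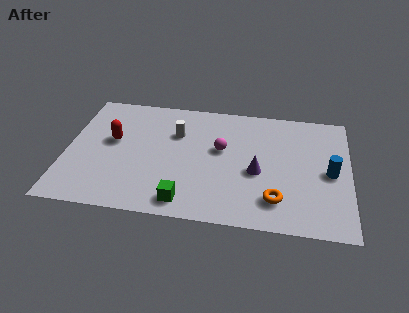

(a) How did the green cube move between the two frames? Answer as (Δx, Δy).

(-0.5, -1.1)

The green cube was at about (6.1, 2.2) and moved to about (5.6, 1.1).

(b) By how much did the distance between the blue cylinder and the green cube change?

+0.7

They were about 6.4 units apart before and 7.1 after — 0.7 units further apart.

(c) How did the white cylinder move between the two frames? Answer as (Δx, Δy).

(2.6, 0.2)

From the two frames, the white cylinder sits at roughly (2.4, 5.4) before and (5.0, 5.6) after.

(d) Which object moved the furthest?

the magenta sphere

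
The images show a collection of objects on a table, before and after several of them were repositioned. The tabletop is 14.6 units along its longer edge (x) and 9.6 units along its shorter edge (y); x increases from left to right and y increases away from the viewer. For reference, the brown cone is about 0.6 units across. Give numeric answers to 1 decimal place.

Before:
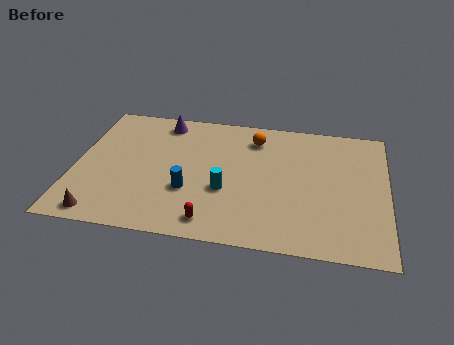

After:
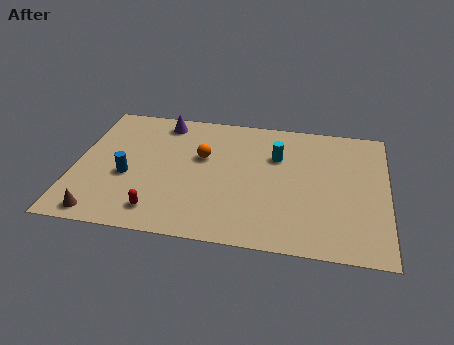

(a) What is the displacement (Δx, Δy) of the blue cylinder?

(-2.9, 0.6)

From the two frames, the blue cylinder sits at roughly (5.4, 3.3) before and (2.5, 3.9) after.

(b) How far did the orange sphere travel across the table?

3.0

The orange sphere was near (8.3, 7.7) before and (5.9, 5.9) after, so it travelled √(2.4² + 1.8²) ≈ 3.0 units.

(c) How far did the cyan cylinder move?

3.7

The cyan cylinder was near (7.1, 3.6) before and (9.4, 6.5) after, so it travelled √(2.3² + 2.9²) ≈ 3.7 units.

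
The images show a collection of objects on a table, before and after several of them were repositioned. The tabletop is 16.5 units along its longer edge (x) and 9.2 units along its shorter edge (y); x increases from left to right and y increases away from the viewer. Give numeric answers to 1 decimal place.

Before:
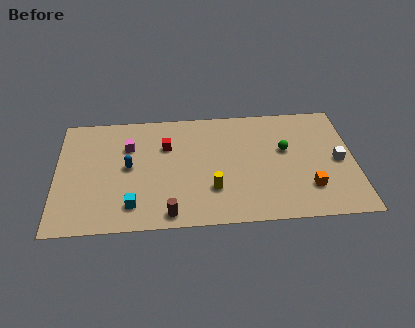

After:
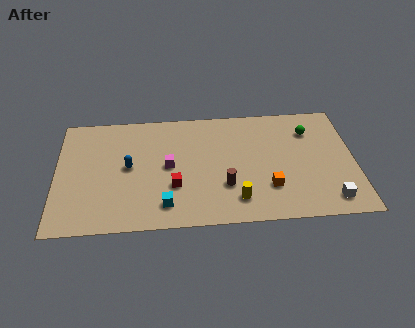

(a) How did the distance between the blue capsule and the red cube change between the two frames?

+0.4

The distance was about 2.6 in the first image and 3.0 in the second, so they moved 0.4 units further apart.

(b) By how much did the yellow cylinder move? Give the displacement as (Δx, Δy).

(1.3, -0.9)

The yellow cylinder started near (8.6, 2.7) and ended near (9.9, 1.8).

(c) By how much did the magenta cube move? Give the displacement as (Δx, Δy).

(2.2, -1.7)

From the two frames, the magenta cube sits at roughly (4.0, 6.4) before and (6.2, 4.7) after.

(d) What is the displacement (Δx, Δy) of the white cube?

(-0.6, -3.0)

The white cube started near (15.6, 4.4) and ended near (15.0, 1.4).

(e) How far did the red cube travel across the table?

3.2

The red cube was near (6.1, 6.3) before and (6.5, 3.1) after, so it travelled √(0.4² + 3.2²) ≈ 3.2 units.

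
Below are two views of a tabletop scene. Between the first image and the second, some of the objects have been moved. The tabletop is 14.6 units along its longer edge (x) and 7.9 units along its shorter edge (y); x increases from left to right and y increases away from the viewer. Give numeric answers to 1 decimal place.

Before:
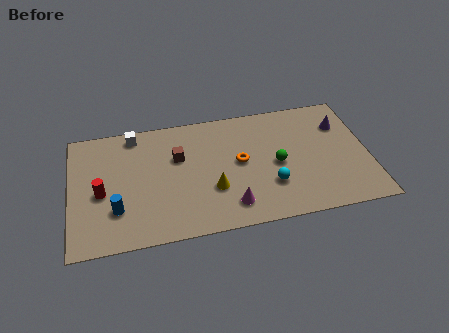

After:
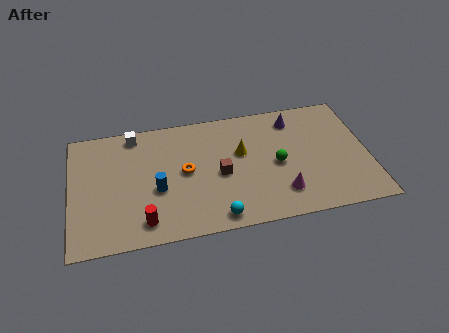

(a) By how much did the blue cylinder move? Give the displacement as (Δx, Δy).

(2.0, 0.9)

From the two frames, the blue cylinder sits at roughly (2.2, 2.3) before and (4.2, 3.2) after.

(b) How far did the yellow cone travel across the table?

2.6

The yellow cone was near (6.9, 2.7) before and (8.4, 4.8) after, so it travelled √(1.5² + 2.1²) ≈ 2.6 units.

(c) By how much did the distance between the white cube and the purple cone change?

-2.4

They were about 10.3 units apart before and 7.9 after — 2.4 units closer together.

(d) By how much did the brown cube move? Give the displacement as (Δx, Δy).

(2.0, -1.5)

From the two frames, the brown cube sits at roughly (5.3, 5.1) before and (7.3, 3.6) after.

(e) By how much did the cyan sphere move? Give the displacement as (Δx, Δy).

(-2.7, -1.5)

From the two frames, the cyan sphere sits at roughly (9.7, 2.4) before and (7.0, 0.9) after.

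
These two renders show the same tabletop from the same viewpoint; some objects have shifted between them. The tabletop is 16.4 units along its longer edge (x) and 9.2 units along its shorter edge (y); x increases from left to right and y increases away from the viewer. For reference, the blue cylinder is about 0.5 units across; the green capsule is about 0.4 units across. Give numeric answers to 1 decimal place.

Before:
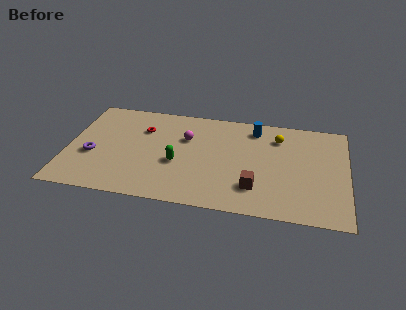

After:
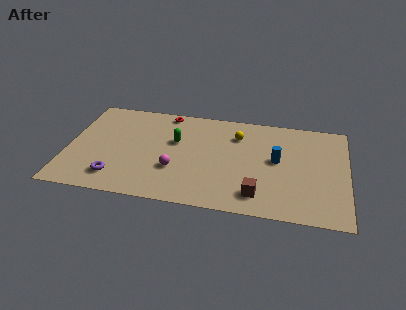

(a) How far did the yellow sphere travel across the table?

2.4

From (12.3, 7.1) to (9.9, 6.9), the yellow sphere covered √(2.4² + 0.2²) ≈ 2.4 units.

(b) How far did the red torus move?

2.2

The red torus was near (4.3, 6.5) before and (5.6, 8.3) after, so it travelled √(1.3² + 1.8²) ≈ 2.2 units.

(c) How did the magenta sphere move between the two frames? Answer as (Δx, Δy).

(-0.5, -3.0)

From the two frames, the magenta sphere sits at roughly (6.9, 6.1) before and (6.4, 3.1) after.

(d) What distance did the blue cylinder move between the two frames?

3.0

From (10.9, 7.7) to (12.3, 5.0), the blue cylinder covered √(1.4² + 2.7²) ≈ 3.0 units.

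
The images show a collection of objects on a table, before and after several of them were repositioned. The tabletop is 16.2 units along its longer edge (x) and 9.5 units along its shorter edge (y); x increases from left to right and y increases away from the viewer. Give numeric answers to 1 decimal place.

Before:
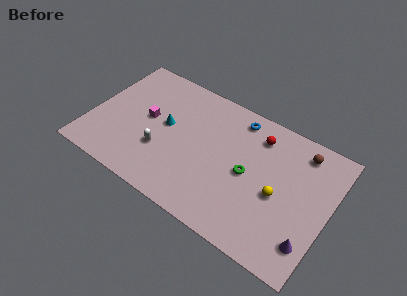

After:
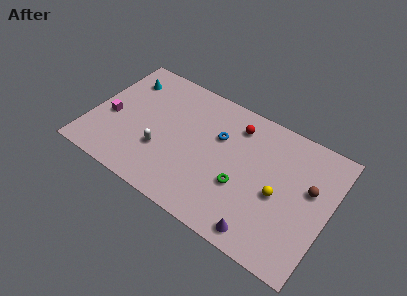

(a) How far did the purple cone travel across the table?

3.2

The purple cone was near (15.3, 2.1) before and (12.3, 1.1) after, so it travelled √(3.0² + 1.0²) ≈ 3.2 units.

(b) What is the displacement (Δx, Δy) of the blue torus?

(-1.0, -2.0)

The blue torus started near (9.5, 8.2) and ended near (8.5, 6.2).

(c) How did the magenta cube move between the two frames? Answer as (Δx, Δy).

(-2.4, -1.1)

The magenta cube started near (3.7, 5.1) and ended near (1.3, 4.0).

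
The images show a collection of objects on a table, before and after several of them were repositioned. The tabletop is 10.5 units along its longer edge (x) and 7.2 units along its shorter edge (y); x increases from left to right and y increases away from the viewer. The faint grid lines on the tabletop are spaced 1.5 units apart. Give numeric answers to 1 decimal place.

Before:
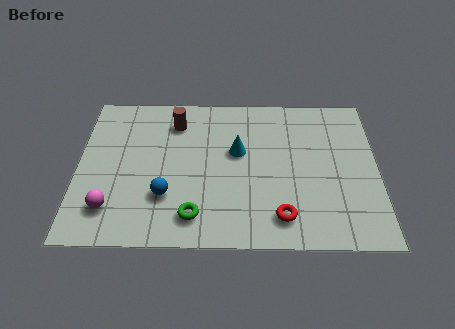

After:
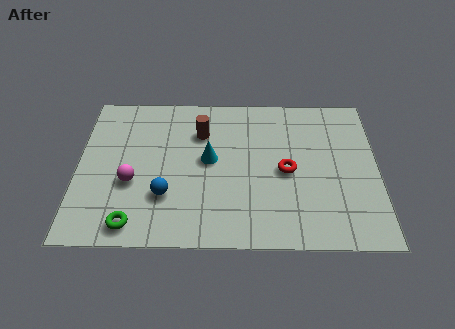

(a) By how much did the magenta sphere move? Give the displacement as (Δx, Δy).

(0.7, 1.2)

The magenta sphere was at about (1.2, 1.6) and moved to about (1.9, 2.8).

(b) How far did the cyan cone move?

1.1

The cyan cone moved from about (5.6, 4.3) to (4.6, 3.9), a distance of √(1.0² + 0.4²) ≈ 1.1.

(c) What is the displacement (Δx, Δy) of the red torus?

(0.2, 2.1)

From the two frames, the red torus sits at roughly (7.1, 1.3) before and (7.3, 3.4) after.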